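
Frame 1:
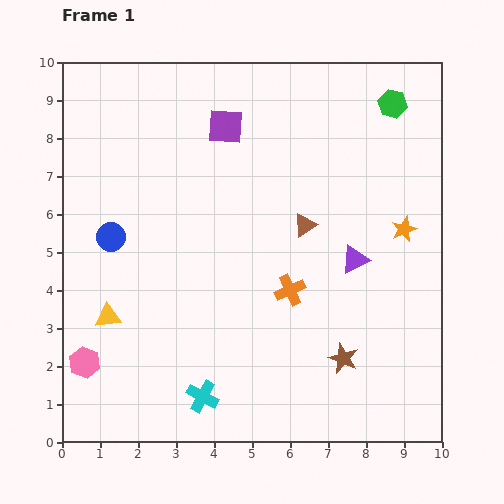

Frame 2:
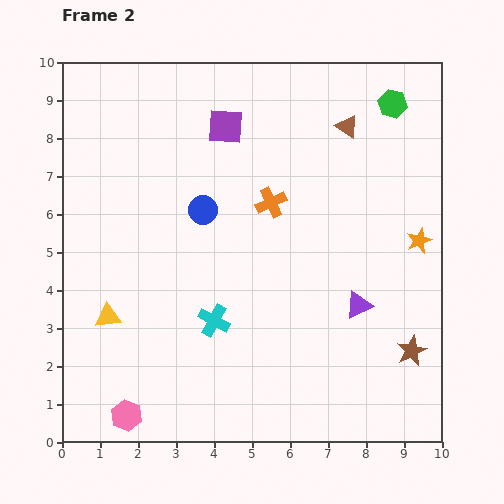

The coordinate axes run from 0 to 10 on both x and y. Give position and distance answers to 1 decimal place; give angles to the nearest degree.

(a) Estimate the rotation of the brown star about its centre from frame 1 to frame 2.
23° clockwise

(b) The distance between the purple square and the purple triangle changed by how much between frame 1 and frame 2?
+1.0

Distance in frame 1: 4.9. Distance in frame 2: 5.9.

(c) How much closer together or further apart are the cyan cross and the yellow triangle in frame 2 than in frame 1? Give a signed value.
-0.5

Distance in frame 1: 3.3. Distance in frame 2: 2.8.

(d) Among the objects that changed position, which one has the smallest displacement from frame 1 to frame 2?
the orange star

(moved 0.5)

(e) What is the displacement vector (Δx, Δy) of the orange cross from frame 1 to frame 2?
(-0.5, 2.3)

The orange cross was at (6.0, 4.0) in frame 1 and (5.5, 6.3) in frame 2.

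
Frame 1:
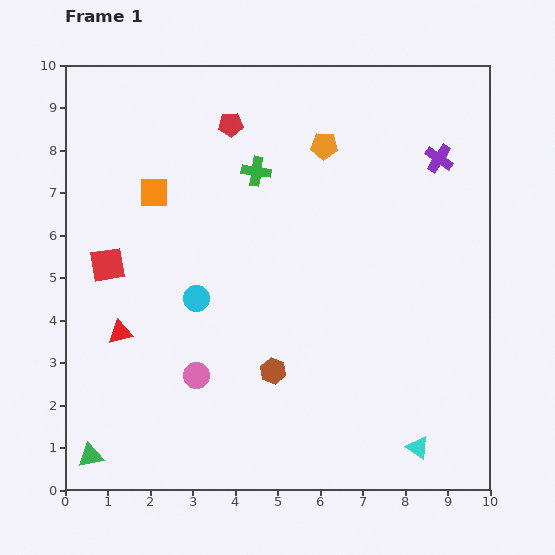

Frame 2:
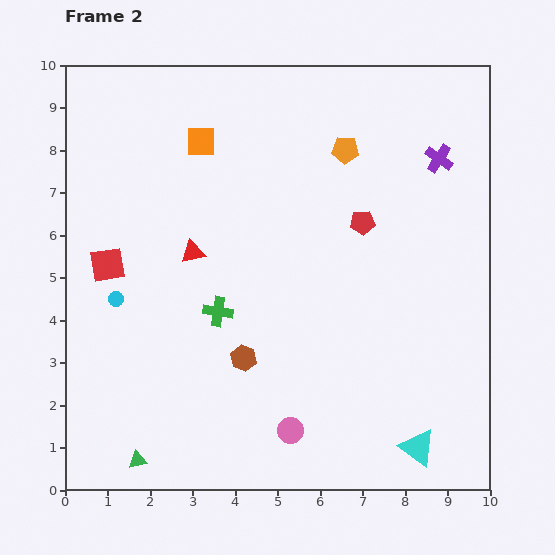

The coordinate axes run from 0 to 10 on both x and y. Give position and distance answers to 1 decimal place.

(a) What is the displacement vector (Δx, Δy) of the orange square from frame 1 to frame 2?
(1.1, 1.2)

The orange square was at (2.1, 7.0) in frame 1 and (3.2, 8.2) in frame 2.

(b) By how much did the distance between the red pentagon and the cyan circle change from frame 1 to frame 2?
+1.9

Distance in frame 1: 4.2. Distance in frame 2: 6.1.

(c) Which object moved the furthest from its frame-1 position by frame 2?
the red pentagon

(moved 3.9; next 3.4)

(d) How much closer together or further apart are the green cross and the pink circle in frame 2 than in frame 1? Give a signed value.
-1.7

Distance in frame 1: 5.0. Distance in frame 2: 3.3.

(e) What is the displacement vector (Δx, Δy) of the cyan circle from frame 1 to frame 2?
(-1.9, 0.0)

The cyan circle was at (3.1, 4.5) in frame 1 and (1.2, 4.5) in frame 2.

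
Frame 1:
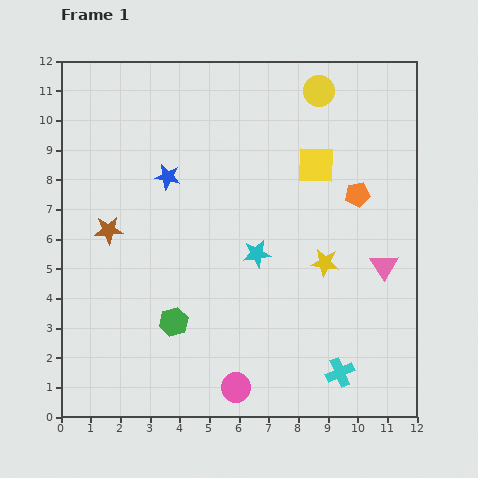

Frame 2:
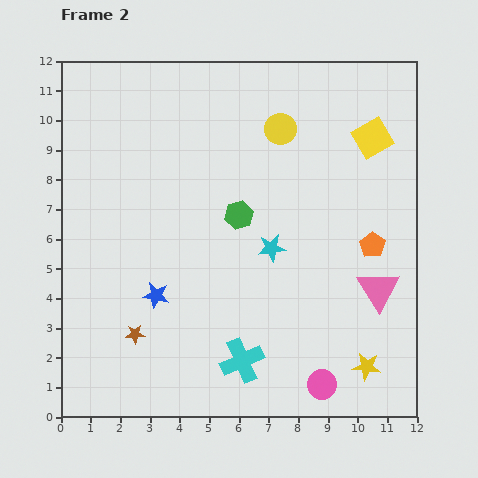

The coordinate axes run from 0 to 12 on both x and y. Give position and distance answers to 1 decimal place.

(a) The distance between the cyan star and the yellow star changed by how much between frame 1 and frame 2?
+2.8

Distance in frame 1: 2.3. Distance in frame 2: 5.1.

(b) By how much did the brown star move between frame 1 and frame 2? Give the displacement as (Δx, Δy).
(0.9, -3.5)

The brown star was at (1.6, 6.3) in frame 1 and (2.5, 2.8) in frame 2.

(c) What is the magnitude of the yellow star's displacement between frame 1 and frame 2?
3.8

The yellow star moved from (8.9, 5.2) to (10.3, 1.7), a distance of √(1.4² + 3.5²) ≈ 3.8.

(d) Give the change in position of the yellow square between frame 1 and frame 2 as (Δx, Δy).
(1.9, 0.9)

The yellow square was at (8.6, 8.5) in frame 1 and (10.5, 9.4) in frame 2.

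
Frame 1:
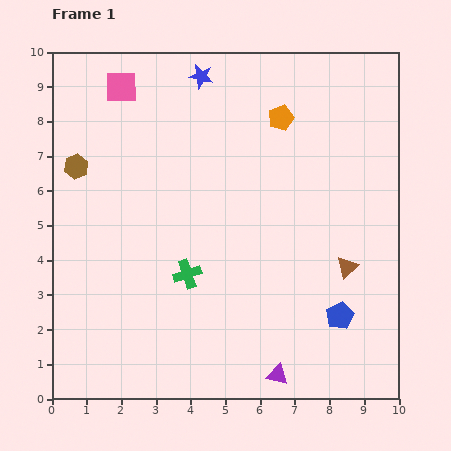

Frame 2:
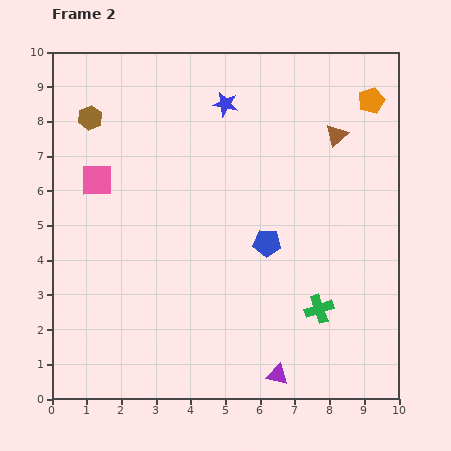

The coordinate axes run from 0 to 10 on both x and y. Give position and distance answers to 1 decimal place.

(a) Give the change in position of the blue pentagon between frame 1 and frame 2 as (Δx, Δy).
(-2.1, 2.1)

The blue pentagon was at (8.3, 2.4) in frame 1 and (6.2, 4.5) in frame 2.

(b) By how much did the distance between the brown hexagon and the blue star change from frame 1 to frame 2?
-0.5

Distance in frame 1: 4.4. Distance in frame 2: 3.9.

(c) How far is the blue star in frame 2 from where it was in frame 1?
1.1

The blue star moved from (4.3, 9.3) to (5.0, 8.5), a distance of √(0.7² + 0.8²) ≈ 1.1.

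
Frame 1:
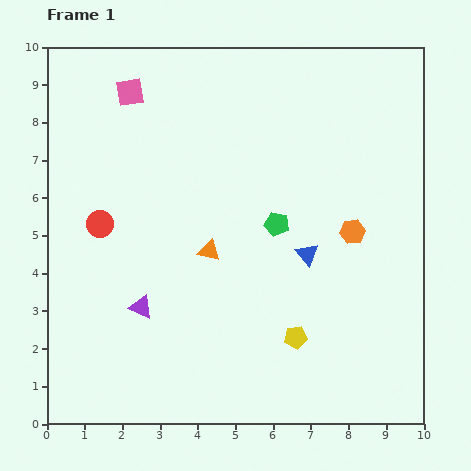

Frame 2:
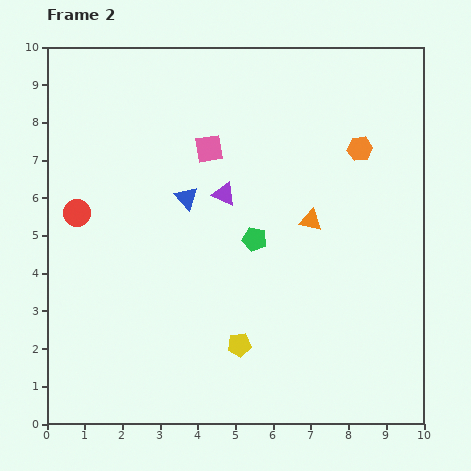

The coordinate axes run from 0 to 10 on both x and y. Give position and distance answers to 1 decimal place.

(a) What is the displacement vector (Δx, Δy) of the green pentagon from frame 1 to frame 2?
(-0.6, -0.4)

The green pentagon was at (6.1, 5.3) in frame 1 and (5.5, 4.9) in frame 2.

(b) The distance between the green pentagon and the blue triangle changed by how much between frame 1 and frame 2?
+1.0

Distance in frame 1: 1.1. Distance in frame 2: 2.1.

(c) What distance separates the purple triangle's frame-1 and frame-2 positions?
3.7

The purple triangle moved from (2.5, 3.1) to (4.7, 6.1), a distance of √(2.2² + 3.0²) ≈ 3.7.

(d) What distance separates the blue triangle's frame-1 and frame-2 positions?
3.5

The blue triangle moved from (6.9, 4.5) to (3.7, 6.0), a distance of √(3.2² + 1.5²) ≈ 3.5.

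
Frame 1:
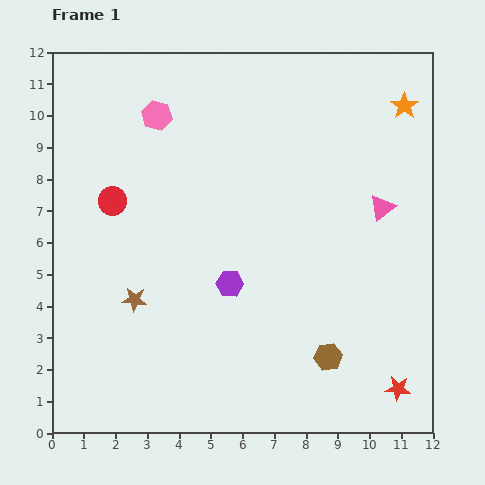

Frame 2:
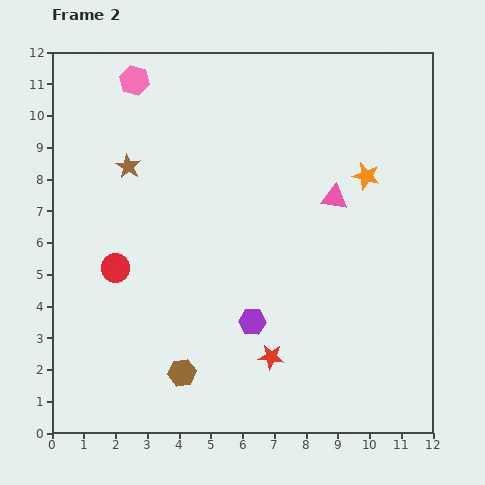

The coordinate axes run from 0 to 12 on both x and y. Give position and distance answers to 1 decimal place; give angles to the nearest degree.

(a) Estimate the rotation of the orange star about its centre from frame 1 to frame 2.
21° counter-clockwise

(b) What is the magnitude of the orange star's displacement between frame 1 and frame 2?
2.5

The orange star moved from (11.1, 10.3) to (9.9, 8.1), a distance of √(1.2² + 2.2²) ≈ 2.5.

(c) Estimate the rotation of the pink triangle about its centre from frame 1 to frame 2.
45° clockwise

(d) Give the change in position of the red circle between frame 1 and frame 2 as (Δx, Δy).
(0.1, -2.1)

The red circle was at (1.9, 7.3) in frame 1 and (2.0, 5.2) in frame 2.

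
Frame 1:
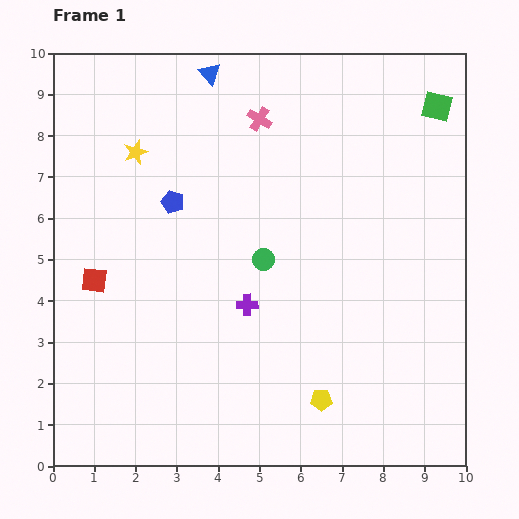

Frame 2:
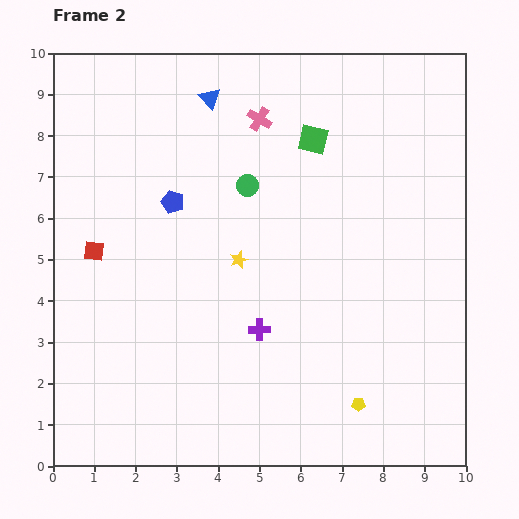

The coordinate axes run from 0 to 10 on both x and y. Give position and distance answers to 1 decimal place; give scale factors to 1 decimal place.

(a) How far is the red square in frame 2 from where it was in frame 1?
0.7

The red square moved from (1.0, 4.5) to (1.0, 5.2), a distance of √(0.0² + 0.7²) ≈ 0.7.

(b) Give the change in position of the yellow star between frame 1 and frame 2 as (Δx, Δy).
(2.5, -2.6)

The yellow star was at (2.0, 7.6) in frame 1 and (4.5, 5.0) in frame 2.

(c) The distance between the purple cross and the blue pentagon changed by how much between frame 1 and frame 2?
+0.6

Distance in frame 1: 3.1. Distance in frame 2: 3.7.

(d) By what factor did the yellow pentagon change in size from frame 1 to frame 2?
0.6×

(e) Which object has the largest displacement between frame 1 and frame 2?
the yellow star

(moved 3.6; next 3.1)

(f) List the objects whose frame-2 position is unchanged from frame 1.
the pink cross, the blue pentagon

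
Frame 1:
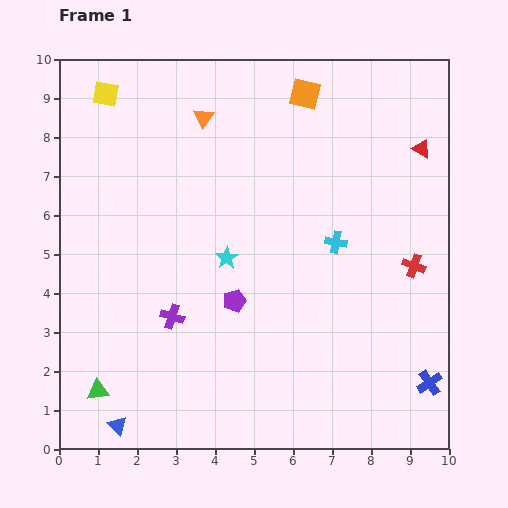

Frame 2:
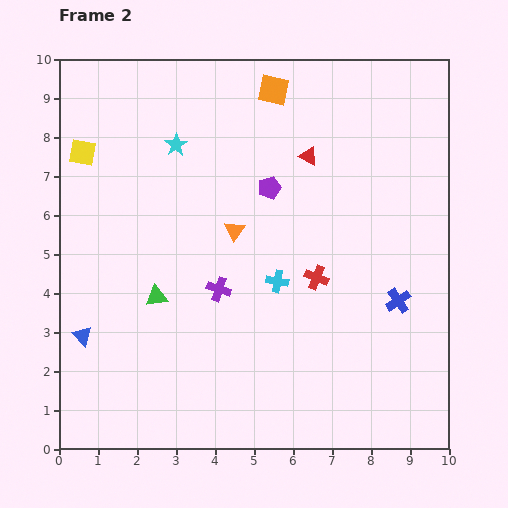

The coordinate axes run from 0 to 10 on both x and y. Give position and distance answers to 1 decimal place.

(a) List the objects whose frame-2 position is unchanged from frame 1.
none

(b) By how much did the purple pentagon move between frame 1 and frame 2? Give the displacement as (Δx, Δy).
(0.9, 2.9)

The purple pentagon was at (4.5, 3.8) in frame 1 and (5.4, 6.7) in frame 2.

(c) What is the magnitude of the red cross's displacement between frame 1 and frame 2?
2.5

The red cross moved from (9.1, 4.7) to (6.6, 4.4), a distance of √(2.5² + 0.3²) ≈ 2.5.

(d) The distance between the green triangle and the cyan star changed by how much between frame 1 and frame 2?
-0.8

Distance in frame 1: 4.7. Distance in frame 2: 3.9.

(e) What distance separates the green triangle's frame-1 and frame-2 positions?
2.8

The green triangle moved from (1.0, 1.5) to (2.5, 3.9), a distance of √(1.5² + 2.4²) ≈ 2.8.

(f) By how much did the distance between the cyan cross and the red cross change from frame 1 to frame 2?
-1.1

Distance in frame 1: 2.1. Distance in frame 2: 1.0.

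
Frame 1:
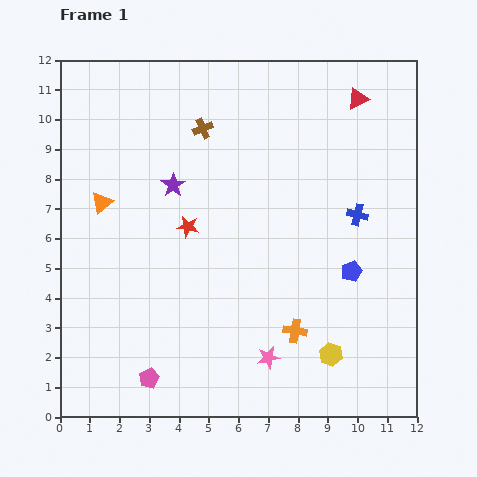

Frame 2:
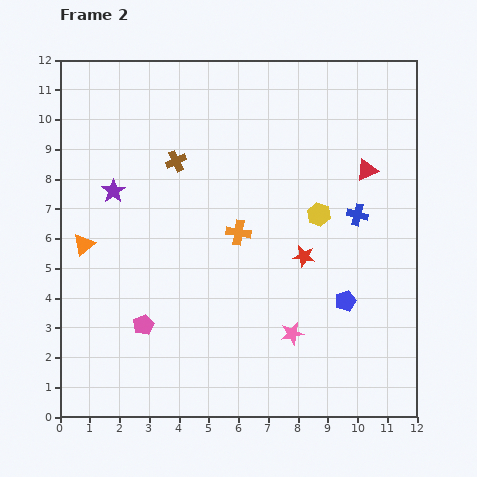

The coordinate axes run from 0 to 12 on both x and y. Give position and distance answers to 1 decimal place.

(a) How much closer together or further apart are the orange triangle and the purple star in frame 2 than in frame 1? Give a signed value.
-0.4

Distance in frame 1: 2.5. Distance in frame 2: 2.1.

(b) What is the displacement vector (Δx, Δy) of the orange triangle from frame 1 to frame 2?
(-0.6, -1.4)

The orange triangle was at (1.4, 7.2) in frame 1 and (0.8, 5.8) in frame 2.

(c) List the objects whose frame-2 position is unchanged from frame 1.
the blue cross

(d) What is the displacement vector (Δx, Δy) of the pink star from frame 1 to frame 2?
(0.8, 0.8)

The pink star was at (7.0, 2.0) in frame 1 and (7.8, 2.8) in frame 2.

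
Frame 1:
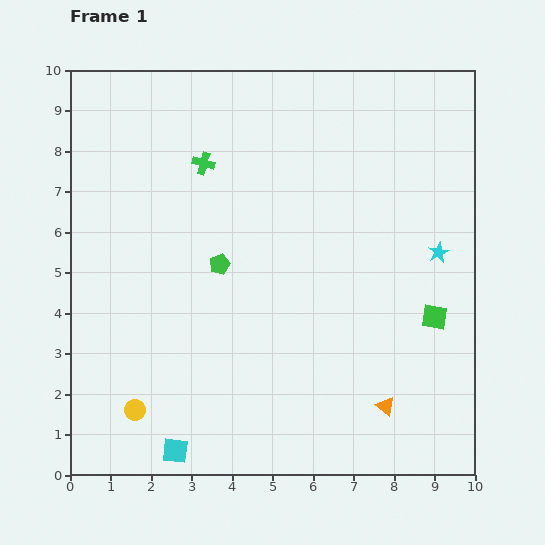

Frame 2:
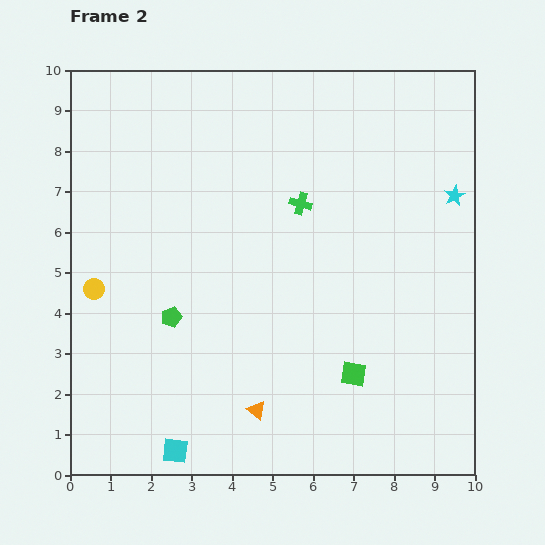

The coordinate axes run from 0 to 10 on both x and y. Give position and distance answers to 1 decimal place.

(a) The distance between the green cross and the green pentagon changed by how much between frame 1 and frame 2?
+1.8

Distance in frame 1: 2.5. Distance in frame 2: 4.3.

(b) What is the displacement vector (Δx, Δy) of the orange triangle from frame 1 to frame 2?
(-3.2, -0.1)

The orange triangle was at (7.8, 1.7) in frame 1 and (4.6, 1.6) in frame 2.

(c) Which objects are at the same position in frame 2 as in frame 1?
the cyan square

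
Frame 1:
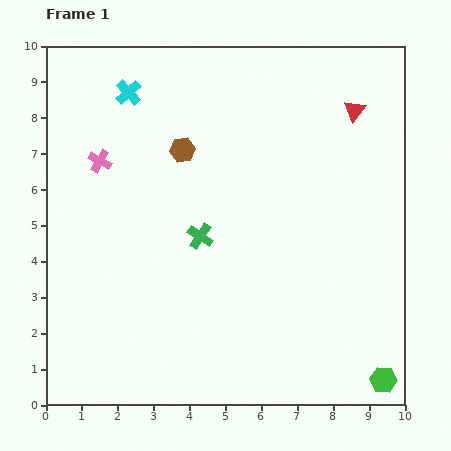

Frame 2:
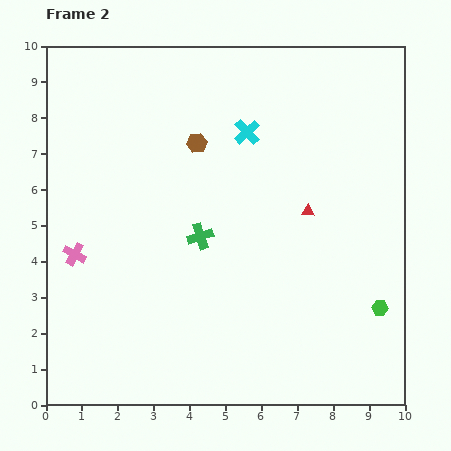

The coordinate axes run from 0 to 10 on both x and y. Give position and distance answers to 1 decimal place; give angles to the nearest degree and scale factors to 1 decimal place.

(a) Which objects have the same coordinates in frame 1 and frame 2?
the green cross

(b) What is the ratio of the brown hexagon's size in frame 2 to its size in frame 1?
0.8×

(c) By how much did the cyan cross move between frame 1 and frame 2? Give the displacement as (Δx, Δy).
(3.3, -1.1)

The cyan cross was at (2.3, 8.7) in frame 1 and (5.6, 7.6) in frame 2.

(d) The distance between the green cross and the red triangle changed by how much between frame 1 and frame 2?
-2.4

Distance in frame 1: 5.5. Distance in frame 2: 3.1.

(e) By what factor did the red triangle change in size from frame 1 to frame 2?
0.6×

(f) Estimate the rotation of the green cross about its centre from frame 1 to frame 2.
39° clockwise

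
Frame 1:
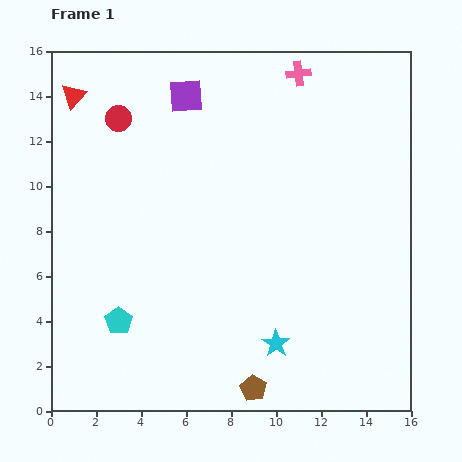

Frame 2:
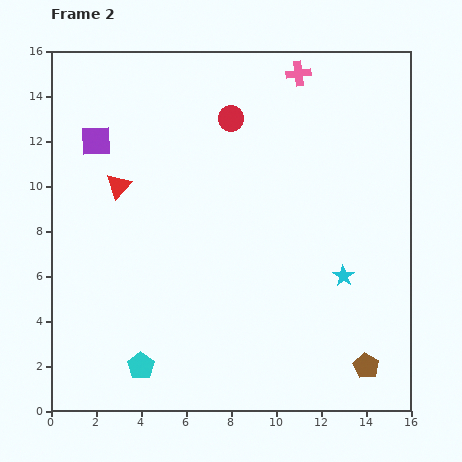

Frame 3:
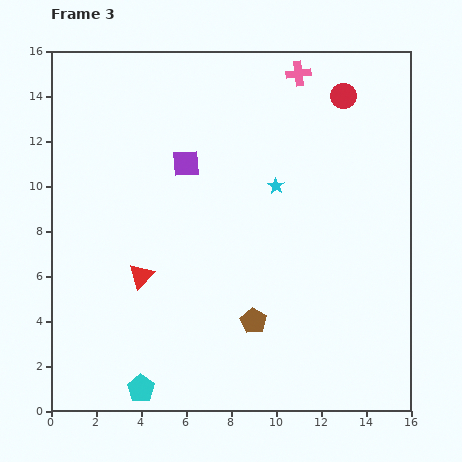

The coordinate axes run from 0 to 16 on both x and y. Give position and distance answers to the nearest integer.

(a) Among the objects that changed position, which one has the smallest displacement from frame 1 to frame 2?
the cyan pentagon

(moved 2)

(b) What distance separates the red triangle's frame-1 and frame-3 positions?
9

The red triangle moved from (1, 14) to (4, 6), a distance of √(3² + 8²) ≈ 9.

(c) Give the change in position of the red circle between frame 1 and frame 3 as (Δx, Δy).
(10, 1)

The red circle was at (3, 13) in frame 1 and (13, 14) in frame 3.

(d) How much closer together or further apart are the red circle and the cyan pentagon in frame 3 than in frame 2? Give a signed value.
+4

Distance in frame 2: 12. Distance in frame 3: 16.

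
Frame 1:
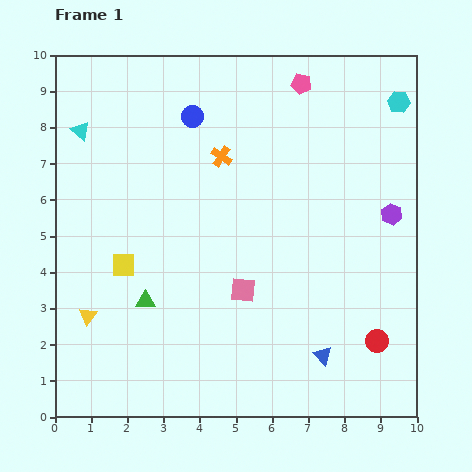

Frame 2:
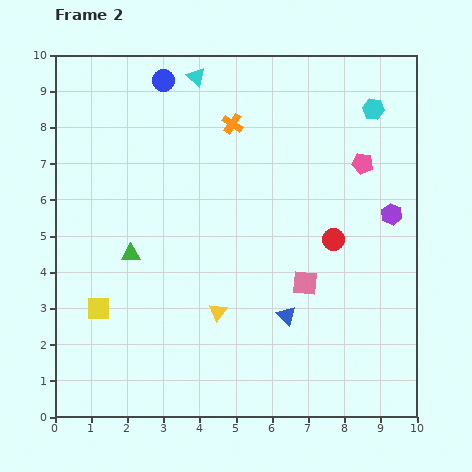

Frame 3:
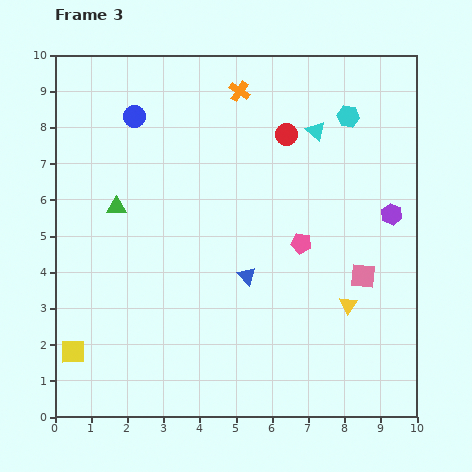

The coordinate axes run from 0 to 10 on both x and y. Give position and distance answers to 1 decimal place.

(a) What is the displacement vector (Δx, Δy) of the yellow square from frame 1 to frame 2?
(-0.7, -1.2)

The yellow square was at (1.9, 4.2) in frame 1 and (1.2, 3.0) in frame 2.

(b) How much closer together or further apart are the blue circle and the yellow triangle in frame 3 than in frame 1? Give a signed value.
+1.7

Distance in frame 1: 6.2. Distance in frame 3: 7.9.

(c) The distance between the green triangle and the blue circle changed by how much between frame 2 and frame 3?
-2.4

Distance in frame 2: 4.9. Distance in frame 3: 2.5.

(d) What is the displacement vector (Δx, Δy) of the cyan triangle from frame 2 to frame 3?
(3.3, -1.5)

The cyan triangle was at (3.9, 9.4) in frame 2 and (7.2, 7.9) in frame 3.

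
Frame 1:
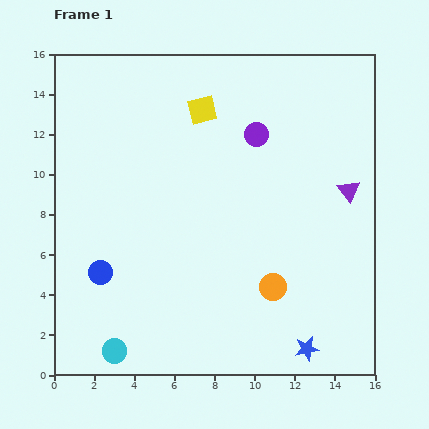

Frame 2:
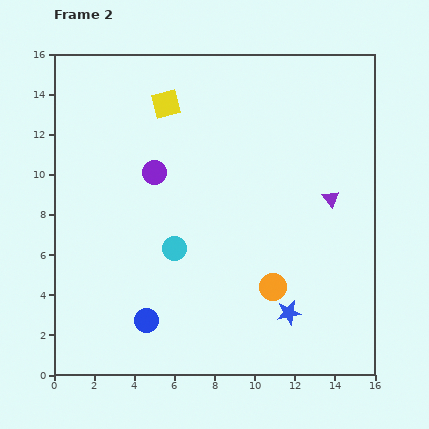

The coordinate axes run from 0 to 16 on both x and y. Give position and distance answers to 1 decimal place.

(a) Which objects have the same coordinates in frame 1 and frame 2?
the orange circle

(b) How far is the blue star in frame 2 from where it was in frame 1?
2.0

The blue star moved from (12.6, 1.3) to (11.7, 3.1), a distance of √(0.9² + 1.8²) ≈ 2.0.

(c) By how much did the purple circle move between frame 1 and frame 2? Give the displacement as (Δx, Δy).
(-5.1, -1.9)

The purple circle was at (10.1, 12.0) in frame 1 and (5.0, 10.1) in frame 2.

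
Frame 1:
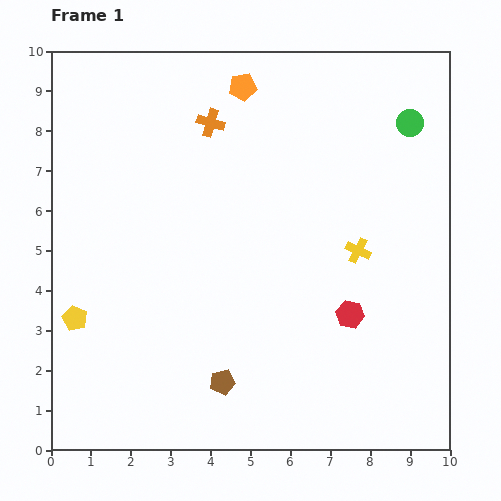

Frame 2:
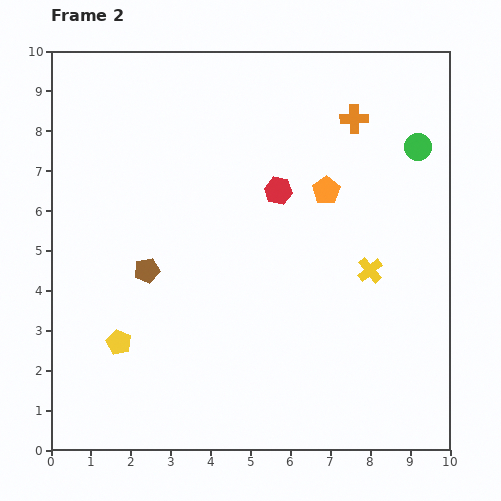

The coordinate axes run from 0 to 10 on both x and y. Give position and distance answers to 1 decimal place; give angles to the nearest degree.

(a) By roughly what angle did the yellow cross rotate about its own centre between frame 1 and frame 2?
23° clockwise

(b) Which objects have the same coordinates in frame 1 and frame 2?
none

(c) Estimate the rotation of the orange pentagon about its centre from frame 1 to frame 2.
26° counter-clockwise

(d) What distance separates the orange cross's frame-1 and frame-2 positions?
3.6

The orange cross moved from (4.0, 8.2) to (7.6, 8.3), a distance of √(3.6² + 0.1²) ≈ 3.6.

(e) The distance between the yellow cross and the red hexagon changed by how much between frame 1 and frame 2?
+1.4

Distance in frame 1: 1.6. Distance in frame 2: 3.0.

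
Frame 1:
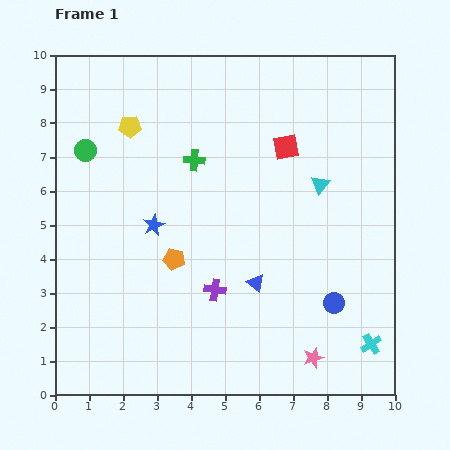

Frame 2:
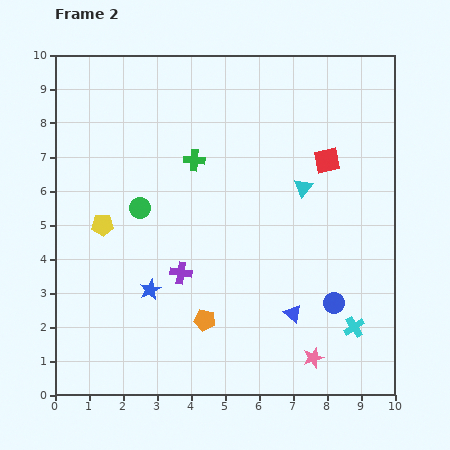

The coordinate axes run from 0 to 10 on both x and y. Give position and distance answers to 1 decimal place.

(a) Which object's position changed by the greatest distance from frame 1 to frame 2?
the yellow pentagon

(moved 3.0; next 2.3)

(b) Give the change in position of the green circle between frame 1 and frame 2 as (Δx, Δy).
(1.6, -1.7)

The green circle was at (0.9, 7.2) in frame 1 and (2.5, 5.5) in frame 2.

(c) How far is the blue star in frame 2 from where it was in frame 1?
1.9

The blue star moved from (2.9, 5.0) to (2.8, 3.1), a distance of √(0.1² + 1.9²) ≈ 1.9.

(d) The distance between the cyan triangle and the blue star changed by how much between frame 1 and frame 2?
+0.4

Distance in frame 1: 5.0. Distance in frame 2: 5.4.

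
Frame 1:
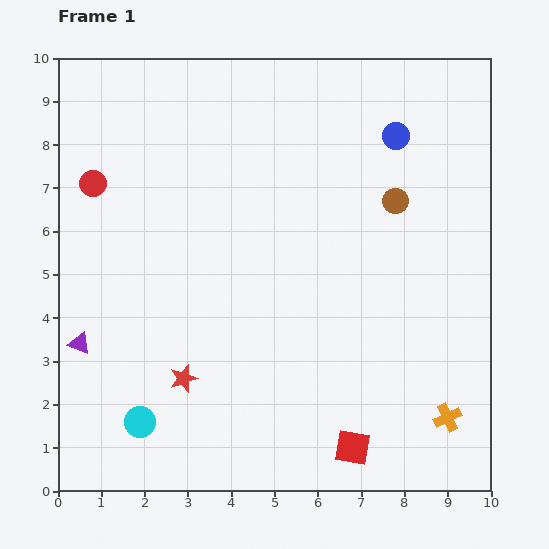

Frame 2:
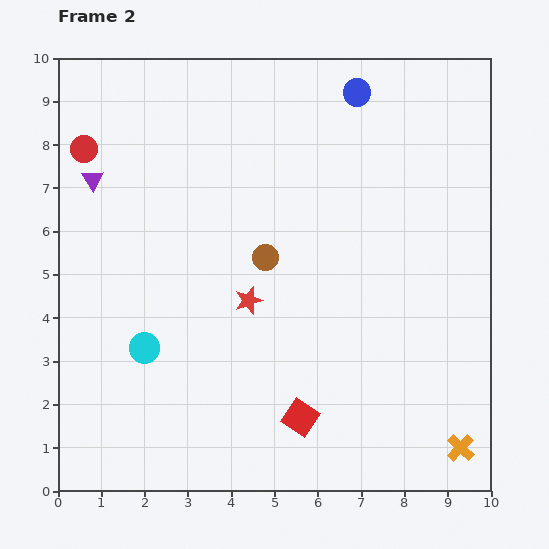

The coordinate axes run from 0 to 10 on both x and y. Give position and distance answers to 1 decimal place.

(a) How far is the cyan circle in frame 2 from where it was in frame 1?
1.7

The cyan circle moved from (1.9, 1.6) to (2.0, 3.3), a distance of √(0.1² + 1.7²) ≈ 1.7.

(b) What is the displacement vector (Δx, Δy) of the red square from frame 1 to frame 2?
(-1.2, 0.7)

The red square was at (6.8, 1.0) in frame 1 and (5.6, 1.7) in frame 2.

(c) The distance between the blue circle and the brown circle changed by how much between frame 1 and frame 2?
+2.8

Distance in frame 1: 1.5. Distance in frame 2: 4.3.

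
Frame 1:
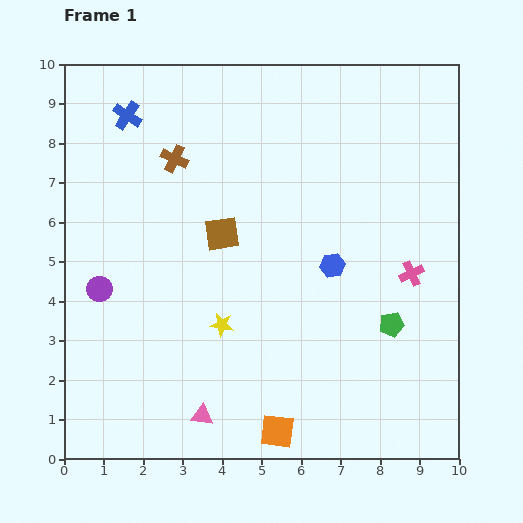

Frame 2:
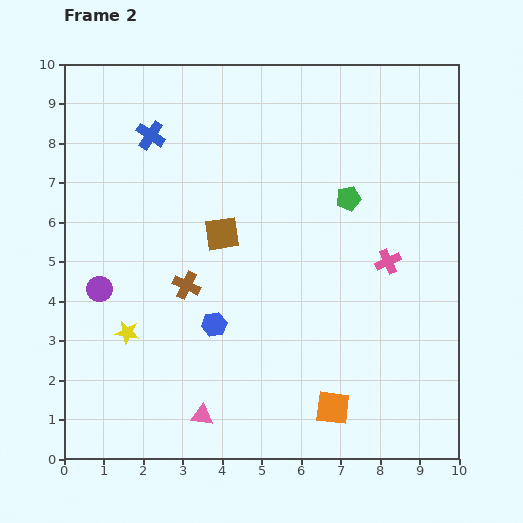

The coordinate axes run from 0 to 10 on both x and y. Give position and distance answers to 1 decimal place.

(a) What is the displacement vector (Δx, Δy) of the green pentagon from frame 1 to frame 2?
(-1.1, 3.2)

The green pentagon was at (8.3, 3.4) in frame 1 and (7.2, 6.6) in frame 2.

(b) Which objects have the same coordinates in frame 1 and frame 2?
the purple circle, the pink triangle, the brown square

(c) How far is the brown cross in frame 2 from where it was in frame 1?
3.2

The brown cross moved from (2.8, 7.6) to (3.1, 4.4), a distance of √(0.3² + 3.2²) ≈ 3.2.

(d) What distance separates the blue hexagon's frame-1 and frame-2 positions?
3.4

The blue hexagon moved from (6.8, 4.9) to (3.8, 3.4), a distance of √(3.0² + 1.5²) ≈ 3.4.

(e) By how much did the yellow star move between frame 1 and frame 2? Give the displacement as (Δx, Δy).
(-2.4, -0.2)

The yellow star was at (4.0, 3.4) in frame 1 and (1.6, 3.2) in frame 2.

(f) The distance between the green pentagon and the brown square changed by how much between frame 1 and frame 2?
-1.6

Distance in frame 1: 4.9. Distance in frame 2: 3.3.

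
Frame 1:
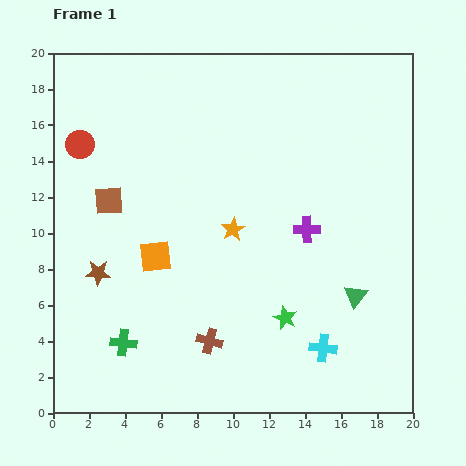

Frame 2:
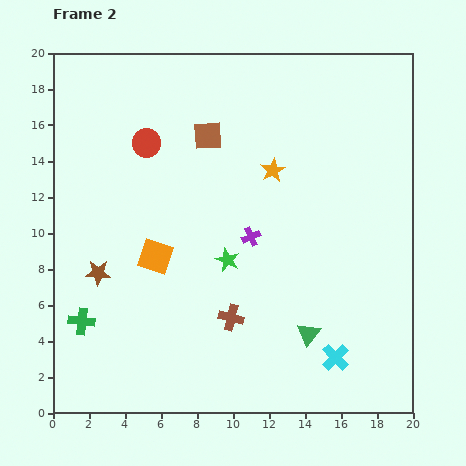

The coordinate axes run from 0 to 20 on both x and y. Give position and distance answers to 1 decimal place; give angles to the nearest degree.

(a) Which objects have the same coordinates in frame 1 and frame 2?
the brown star, the orange square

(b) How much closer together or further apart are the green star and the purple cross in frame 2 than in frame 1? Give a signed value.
-3.2

Distance in frame 1: 5.0. Distance in frame 2: 1.8.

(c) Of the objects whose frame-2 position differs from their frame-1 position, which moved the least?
the cyan cross

(moved 0.9)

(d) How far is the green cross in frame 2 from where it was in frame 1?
2.6

The green cross moved from (3.9, 3.9) to (1.6, 5.1), a distance of √(2.3² + 1.2²) ≈ 2.6.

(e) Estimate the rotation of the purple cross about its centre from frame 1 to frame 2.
22° counter-clockwise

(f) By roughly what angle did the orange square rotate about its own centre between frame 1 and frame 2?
25° clockwise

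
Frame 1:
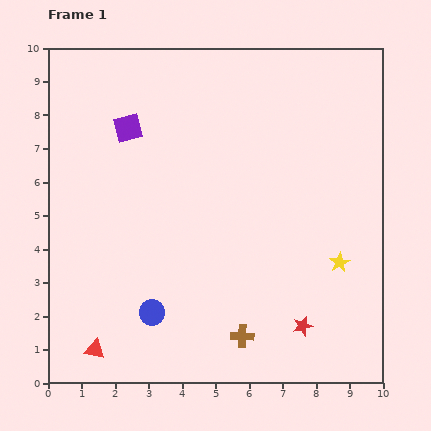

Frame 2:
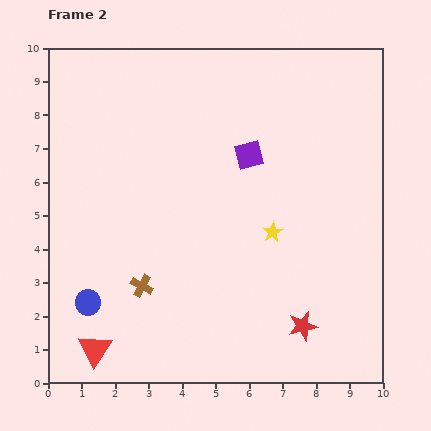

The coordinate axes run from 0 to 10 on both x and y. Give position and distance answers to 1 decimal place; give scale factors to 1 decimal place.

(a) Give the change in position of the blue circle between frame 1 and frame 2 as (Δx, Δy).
(-1.9, 0.3)

The blue circle was at (3.1, 2.1) in frame 1 and (1.2, 2.4) in frame 2.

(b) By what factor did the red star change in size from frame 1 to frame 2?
1.5×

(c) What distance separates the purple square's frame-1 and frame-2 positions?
3.7

The purple square moved from (2.4, 7.6) to (6.0, 6.8), a distance of √(3.6² + 0.8²) ≈ 3.7.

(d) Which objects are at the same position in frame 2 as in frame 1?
the red star, the red triangle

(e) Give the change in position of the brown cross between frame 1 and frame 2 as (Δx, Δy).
(-3.0, 1.5)

The brown cross was at (5.8, 1.4) in frame 1 and (2.8, 2.9) in frame 2.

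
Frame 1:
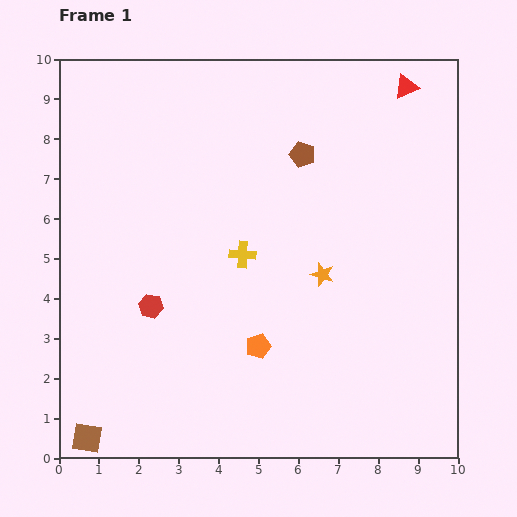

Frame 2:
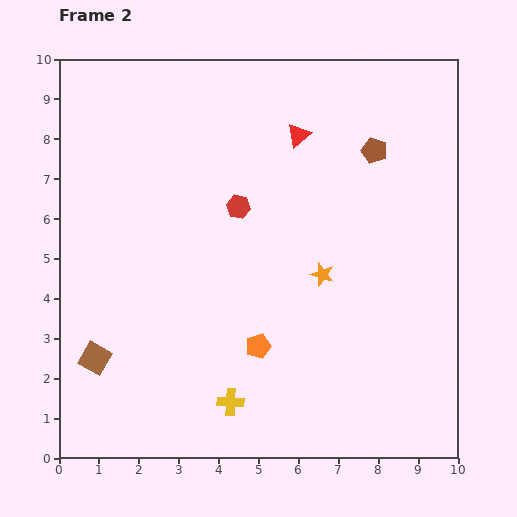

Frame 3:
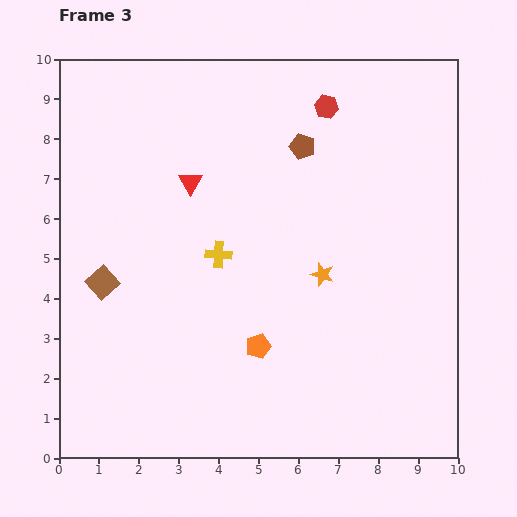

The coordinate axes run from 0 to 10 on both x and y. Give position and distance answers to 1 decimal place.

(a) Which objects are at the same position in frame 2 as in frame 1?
the orange star, the orange pentagon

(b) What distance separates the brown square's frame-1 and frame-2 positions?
2.0

The brown square moved from (0.7, 0.5) to (0.9, 2.5), a distance of √(0.2² + 2.0²) ≈ 2.0.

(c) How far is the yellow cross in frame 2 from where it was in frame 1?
3.7

The yellow cross moved from (4.6, 5.1) to (4.3, 1.4), a distance of √(0.3² + 3.7²) ≈ 3.7.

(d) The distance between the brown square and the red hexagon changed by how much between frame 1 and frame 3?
+3.4

Distance in frame 1: 3.7. Distance in frame 3: 7.1.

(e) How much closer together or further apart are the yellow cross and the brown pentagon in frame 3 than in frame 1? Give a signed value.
+0.5

Distance in frame 1: 2.9. Distance in frame 3: 3.4.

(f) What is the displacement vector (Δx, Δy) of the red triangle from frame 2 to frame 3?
(-2.7, -1.2)

The red triangle was at (6.0, 8.1) in frame 2 and (3.3, 6.9) in frame 3.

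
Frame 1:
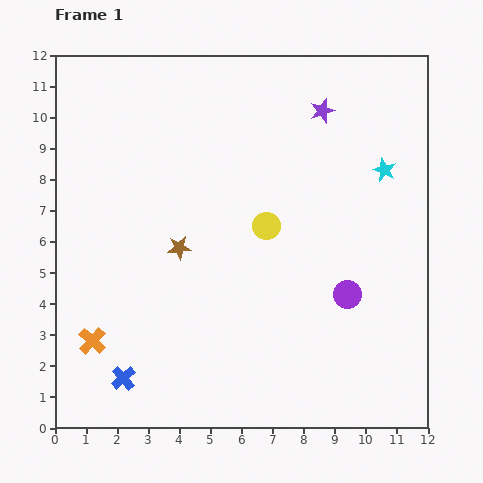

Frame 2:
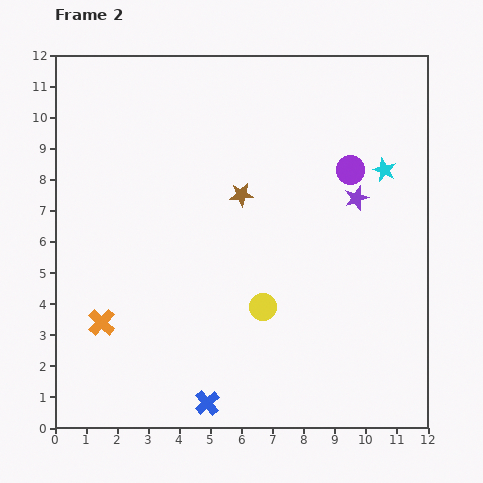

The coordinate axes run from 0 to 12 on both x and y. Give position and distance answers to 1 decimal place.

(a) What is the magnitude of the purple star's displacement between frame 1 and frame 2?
3.0

The purple star moved from (8.6, 10.2) to (9.7, 7.4), a distance of √(1.1² + 2.8²) ≈ 3.0.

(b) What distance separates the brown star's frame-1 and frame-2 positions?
2.6

The brown star moved from (4.0, 5.8) to (6.0, 7.5), a distance of √(2.0² + 1.7²) ≈ 2.6.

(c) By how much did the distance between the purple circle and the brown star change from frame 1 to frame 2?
-2.0

Distance in frame 1: 5.6. Distance in frame 2: 3.6.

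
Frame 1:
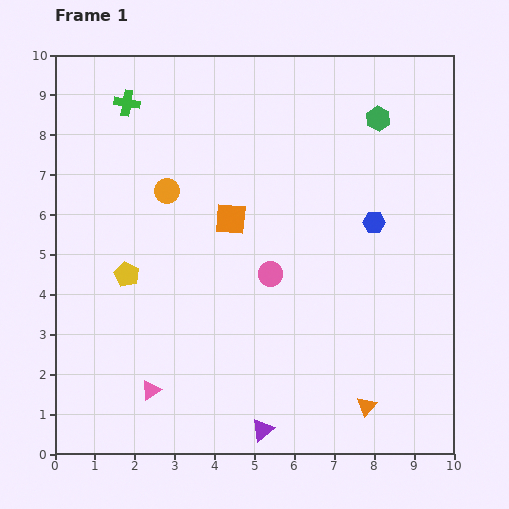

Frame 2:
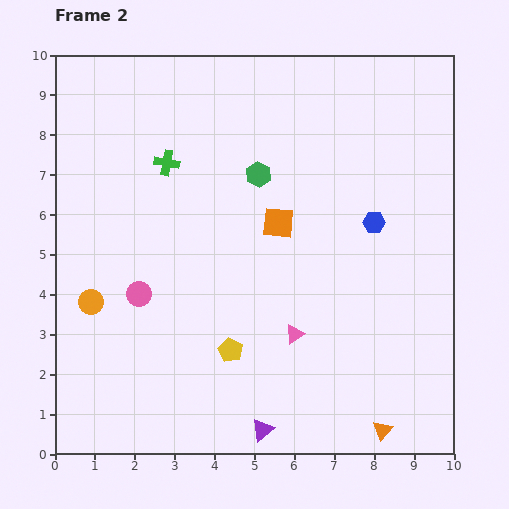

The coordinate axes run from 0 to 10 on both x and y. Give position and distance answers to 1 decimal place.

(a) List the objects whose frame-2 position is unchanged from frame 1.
the blue hexagon, the purple triangle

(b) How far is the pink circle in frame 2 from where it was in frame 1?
3.3

The pink circle moved from (5.4, 4.5) to (2.1, 4.0), a distance of √(3.3² + 0.5²) ≈ 3.3.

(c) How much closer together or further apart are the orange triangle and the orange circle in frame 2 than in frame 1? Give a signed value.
+0.6

Distance in frame 1: 7.4. Distance in frame 2: 8.0.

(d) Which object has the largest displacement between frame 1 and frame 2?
the pink triangle

(moved 3.9; next 3.4)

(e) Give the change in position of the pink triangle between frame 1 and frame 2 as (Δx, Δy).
(3.6, 1.4)

The pink triangle was at (2.4, 1.6) in frame 1 and (6.0, 3.0) in frame 2.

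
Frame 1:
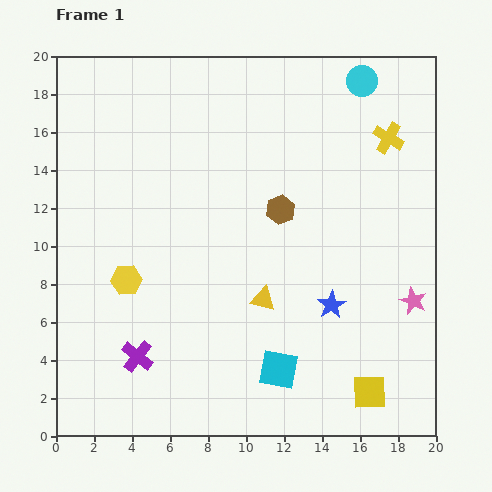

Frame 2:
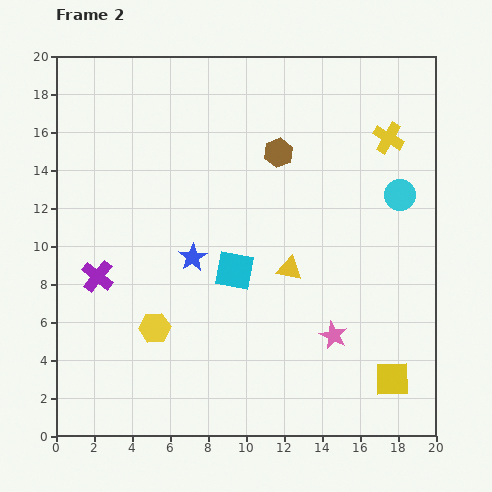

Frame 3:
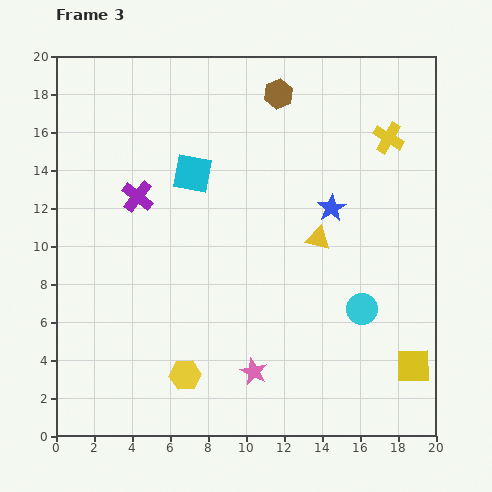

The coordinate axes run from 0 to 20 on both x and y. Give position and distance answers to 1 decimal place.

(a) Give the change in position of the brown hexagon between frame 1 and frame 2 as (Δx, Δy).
(-0.1, 3.0)

The brown hexagon was at (11.8, 11.9) in frame 1 and (11.7, 14.9) in frame 2.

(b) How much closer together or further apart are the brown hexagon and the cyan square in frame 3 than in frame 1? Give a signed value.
-2.2

Distance in frame 1: 8.4. Distance in frame 3: 6.2.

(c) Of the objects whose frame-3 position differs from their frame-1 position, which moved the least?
the yellow square

(moved 2.7)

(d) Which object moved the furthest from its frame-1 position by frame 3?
the cyan circle

(moved 12.0; next 11.2)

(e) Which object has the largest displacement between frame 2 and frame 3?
the blue star

(moved 7.7; next 6.3)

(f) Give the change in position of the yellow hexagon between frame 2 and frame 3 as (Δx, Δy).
(1.6, -2.5)

The yellow hexagon was at (5.2, 5.7) in frame 2 and (6.8, 3.2) in frame 3.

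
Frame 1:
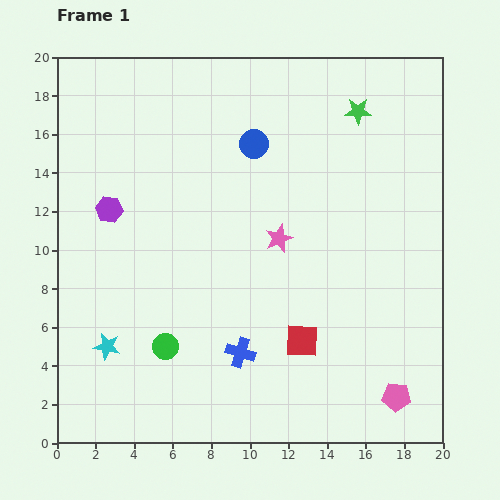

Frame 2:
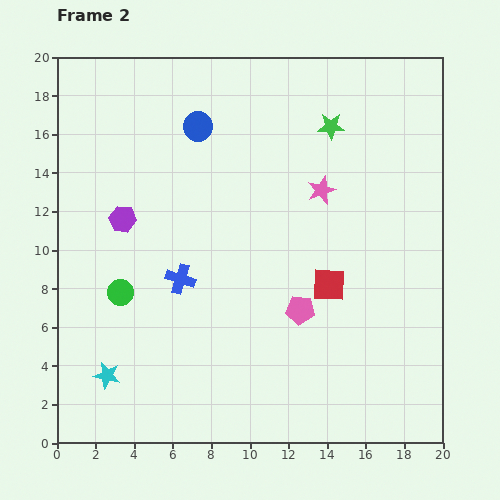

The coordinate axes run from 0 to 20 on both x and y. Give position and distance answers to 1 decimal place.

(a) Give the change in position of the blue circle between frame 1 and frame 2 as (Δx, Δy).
(-2.9, 0.9)

The blue circle was at (10.2, 15.5) in frame 1 and (7.3, 16.4) in frame 2.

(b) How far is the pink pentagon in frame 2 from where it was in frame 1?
6.7

The pink pentagon moved from (17.6, 2.4) to (12.6, 6.9), a distance of √(5.0² + 4.5²) ≈ 6.7.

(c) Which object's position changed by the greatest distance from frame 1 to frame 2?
the pink pentagon

(moved 6.7; next 4.9)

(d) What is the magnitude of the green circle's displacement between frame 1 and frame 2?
3.6

The green circle moved from (5.6, 5.0) to (3.3, 7.8), a distance of √(2.3² + 2.8²) ≈ 3.6.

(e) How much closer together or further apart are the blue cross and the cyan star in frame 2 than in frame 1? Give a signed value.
-0.6

Distance in frame 1: 6.9. Distance in frame 2: 6.3.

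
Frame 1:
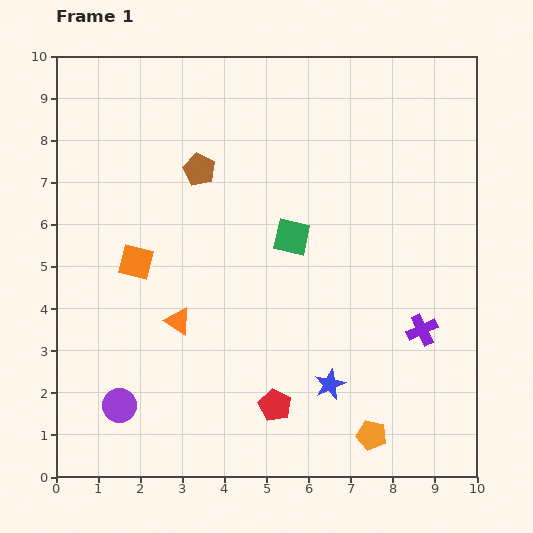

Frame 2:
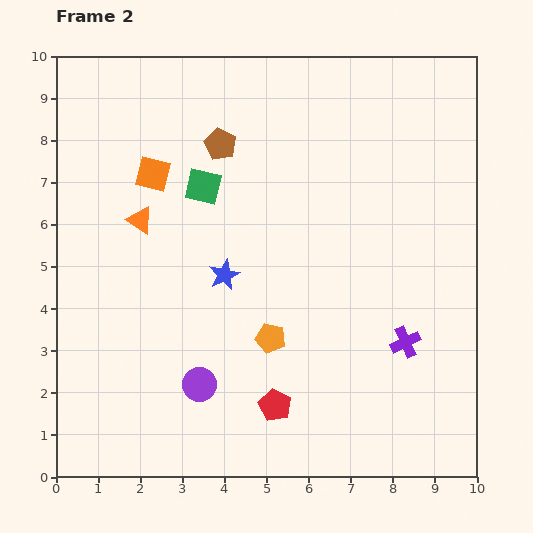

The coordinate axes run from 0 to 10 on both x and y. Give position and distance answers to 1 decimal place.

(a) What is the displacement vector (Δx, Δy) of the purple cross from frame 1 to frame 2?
(-0.4, -0.3)

The purple cross was at (8.7, 3.5) in frame 1 and (8.3, 3.2) in frame 2.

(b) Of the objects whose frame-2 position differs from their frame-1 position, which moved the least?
the purple cross

(moved 0.5)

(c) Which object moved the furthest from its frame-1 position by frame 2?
the blue star

(moved 3.6; next 3.3)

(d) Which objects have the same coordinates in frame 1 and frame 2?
the red pentagon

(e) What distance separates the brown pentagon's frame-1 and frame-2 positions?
0.8

The brown pentagon moved from (3.4, 7.3) to (3.9, 7.9), a distance of √(0.5² + 0.6²) ≈ 0.8.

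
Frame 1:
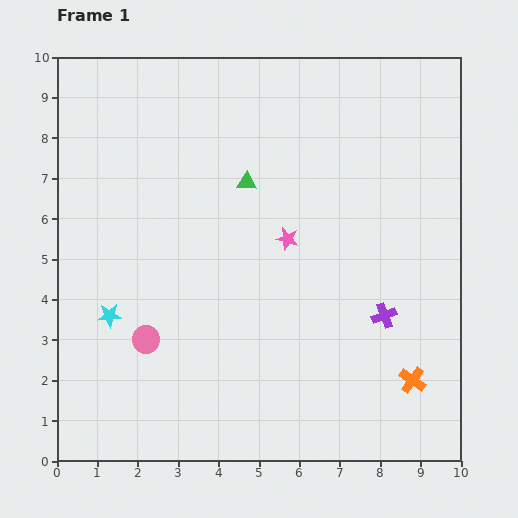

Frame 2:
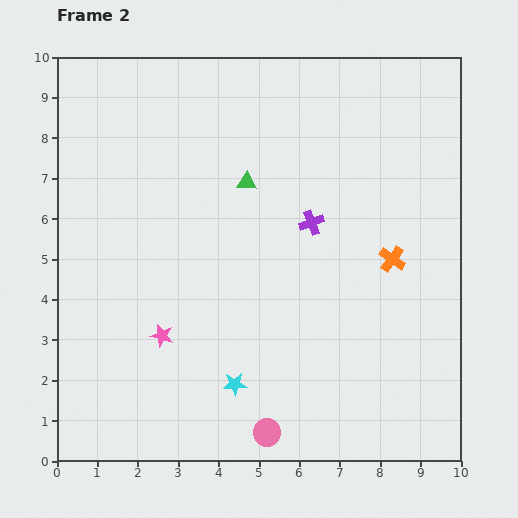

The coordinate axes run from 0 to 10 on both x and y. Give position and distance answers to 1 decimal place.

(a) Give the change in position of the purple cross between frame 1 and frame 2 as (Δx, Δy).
(-1.8, 2.3)

The purple cross was at (8.1, 3.6) in frame 1 and (6.3, 5.9) in frame 2.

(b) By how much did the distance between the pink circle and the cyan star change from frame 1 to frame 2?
+0.3

Distance in frame 1: 1.1. Distance in frame 2: 1.4.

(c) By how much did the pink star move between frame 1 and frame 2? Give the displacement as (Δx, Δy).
(-3.1, -2.4)

The pink star was at (5.7, 5.5) in frame 1 and (2.6, 3.1) in frame 2.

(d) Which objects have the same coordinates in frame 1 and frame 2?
the green triangle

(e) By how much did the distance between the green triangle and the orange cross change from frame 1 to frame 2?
-2.3

Distance in frame 1: 6.4. Distance in frame 2: 4.1.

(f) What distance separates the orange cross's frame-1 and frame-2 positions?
3.0

The orange cross moved from (8.8, 2.0) to (8.3, 5.0), a distance of √(0.5² + 3.0²) ≈ 3.0.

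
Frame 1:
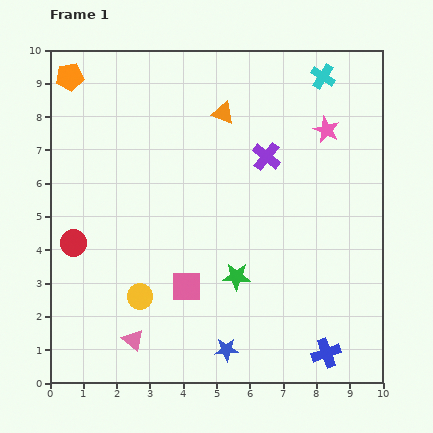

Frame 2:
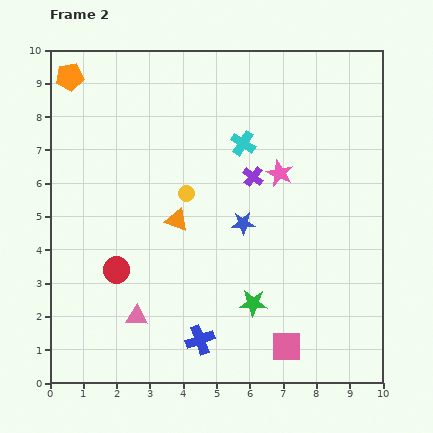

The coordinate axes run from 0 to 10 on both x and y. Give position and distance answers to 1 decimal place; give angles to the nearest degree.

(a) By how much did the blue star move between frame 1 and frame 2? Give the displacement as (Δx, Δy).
(0.5, 3.8)

The blue star was at (5.3, 1.0) in frame 1 and (5.8, 4.8) in frame 2.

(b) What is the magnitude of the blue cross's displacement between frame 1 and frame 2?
3.8

The blue cross moved from (8.3, 0.9) to (4.5, 1.3), a distance of √(3.8² + 0.4²) ≈ 3.8.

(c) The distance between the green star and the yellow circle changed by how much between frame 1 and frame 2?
+0.9

Distance in frame 1: 3.0. Distance in frame 2: 3.9.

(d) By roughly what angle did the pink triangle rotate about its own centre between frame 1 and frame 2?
37° counter-clockwise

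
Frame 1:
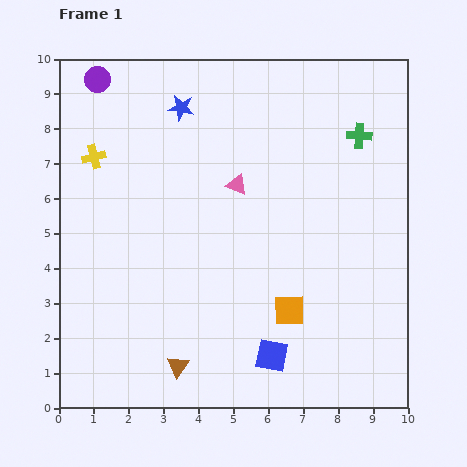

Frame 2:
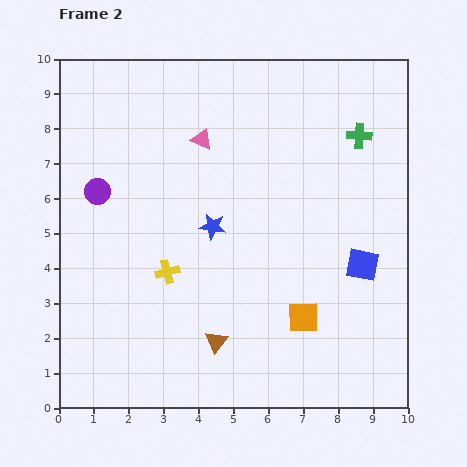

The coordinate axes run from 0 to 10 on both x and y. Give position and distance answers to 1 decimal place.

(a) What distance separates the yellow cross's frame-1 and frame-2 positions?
3.9

The yellow cross moved from (1.0, 7.2) to (3.1, 3.9), a distance of √(2.1² + 3.3²) ≈ 3.9.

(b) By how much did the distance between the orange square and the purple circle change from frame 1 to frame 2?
-1.7

Distance in frame 1: 8.6. Distance in frame 2: 6.9.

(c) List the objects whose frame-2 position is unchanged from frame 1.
the green cross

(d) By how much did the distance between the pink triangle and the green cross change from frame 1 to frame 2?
+0.7

Distance in frame 1: 3.8. Distance in frame 2: 4.5.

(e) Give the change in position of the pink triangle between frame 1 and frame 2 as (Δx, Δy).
(-1.0, 1.3)

The pink triangle was at (5.1, 6.4) in frame 1 and (4.1, 7.7) in frame 2.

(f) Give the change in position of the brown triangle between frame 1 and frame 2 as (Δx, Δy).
(1.1, 0.7)

The brown triangle was at (3.4, 1.2) in frame 1 and (4.5, 1.9) in frame 2.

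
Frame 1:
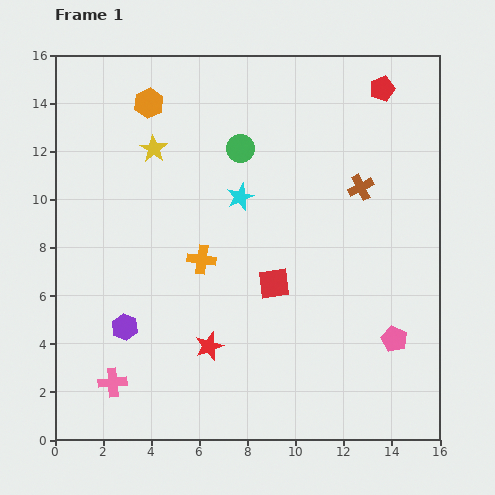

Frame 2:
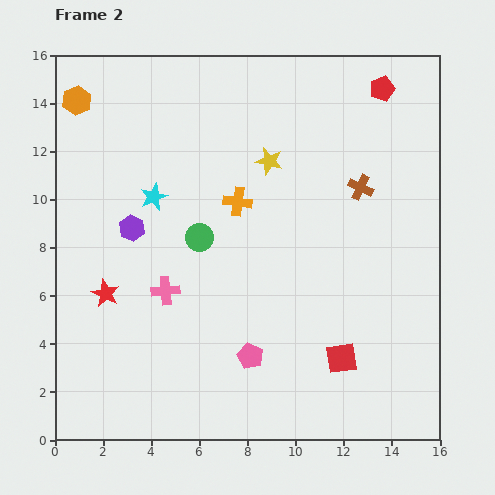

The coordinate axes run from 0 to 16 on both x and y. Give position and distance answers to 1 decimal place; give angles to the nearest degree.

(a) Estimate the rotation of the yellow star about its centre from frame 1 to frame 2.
20° counter-clockwise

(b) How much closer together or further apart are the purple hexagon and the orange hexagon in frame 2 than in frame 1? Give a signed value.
-3.6

Distance in frame 1: 9.4. Distance in frame 2: 5.8.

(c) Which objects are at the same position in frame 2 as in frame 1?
the brown cross, the red pentagon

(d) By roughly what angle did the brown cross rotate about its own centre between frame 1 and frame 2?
38° counter-clockwise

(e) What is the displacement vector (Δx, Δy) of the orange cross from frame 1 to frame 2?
(1.5, 2.4)

The orange cross was at (6.1, 7.5) in frame 1 and (7.6, 9.9) in frame 2.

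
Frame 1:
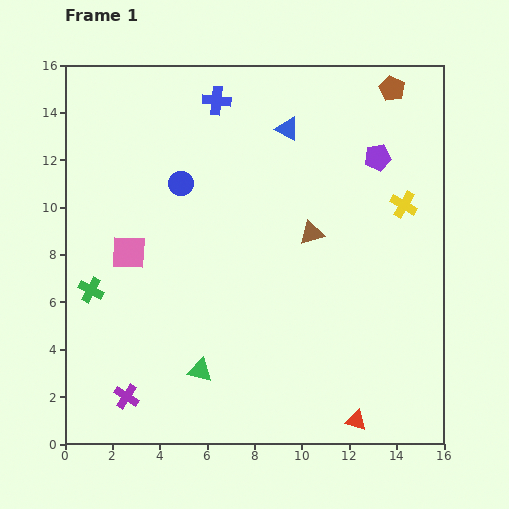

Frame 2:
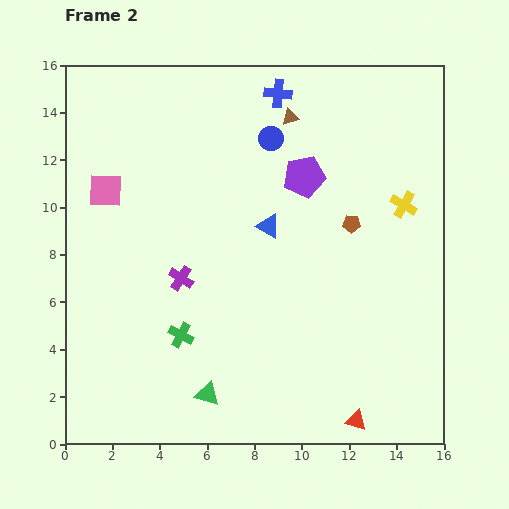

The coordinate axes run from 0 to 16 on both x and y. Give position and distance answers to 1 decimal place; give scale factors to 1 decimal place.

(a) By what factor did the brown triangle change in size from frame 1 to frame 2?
0.7×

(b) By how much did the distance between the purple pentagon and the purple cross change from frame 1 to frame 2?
-7.9

Distance in frame 1: 14.6. Distance in frame 2: 6.7.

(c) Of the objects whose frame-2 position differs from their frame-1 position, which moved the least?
the green triangle

(moved 1.0)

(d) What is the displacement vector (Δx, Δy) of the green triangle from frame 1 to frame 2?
(0.3, -1.0)

The green triangle was at (5.7, 3.1) in frame 1 and (6.0, 2.1) in frame 2.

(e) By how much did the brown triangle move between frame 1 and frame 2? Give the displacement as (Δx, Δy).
(-0.9, 4.9)

The brown triangle was at (10.4, 8.9) in frame 1 and (9.5, 13.8) in frame 2.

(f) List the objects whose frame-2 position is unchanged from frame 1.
the yellow cross, the red triangle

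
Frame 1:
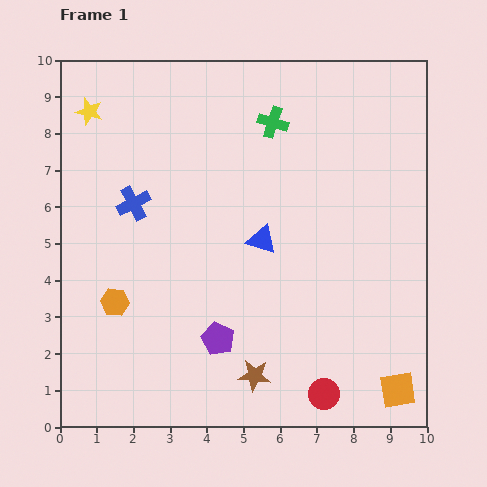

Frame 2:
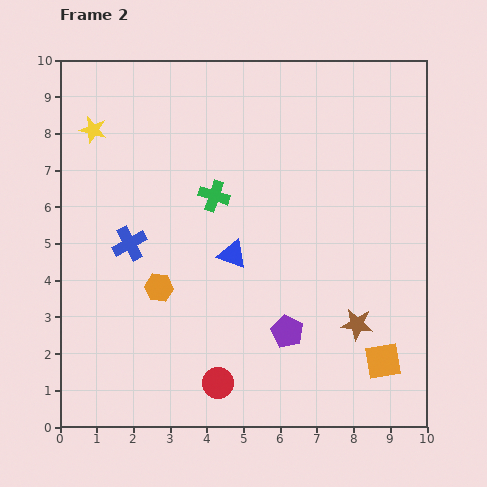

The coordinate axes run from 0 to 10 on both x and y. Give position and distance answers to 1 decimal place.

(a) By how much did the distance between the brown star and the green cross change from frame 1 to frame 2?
-1.7

Distance in frame 1: 6.9. Distance in frame 2: 5.2.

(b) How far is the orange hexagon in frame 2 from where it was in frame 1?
1.3

The orange hexagon moved from (1.5, 3.4) to (2.7, 3.8), a distance of √(1.2² + 0.4²) ≈ 1.3.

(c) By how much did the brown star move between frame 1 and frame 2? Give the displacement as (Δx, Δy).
(2.8, 1.4)

The brown star was at (5.3, 1.4) in frame 1 and (8.1, 2.8) in frame 2.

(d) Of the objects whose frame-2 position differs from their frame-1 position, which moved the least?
the yellow star

(moved 0.5)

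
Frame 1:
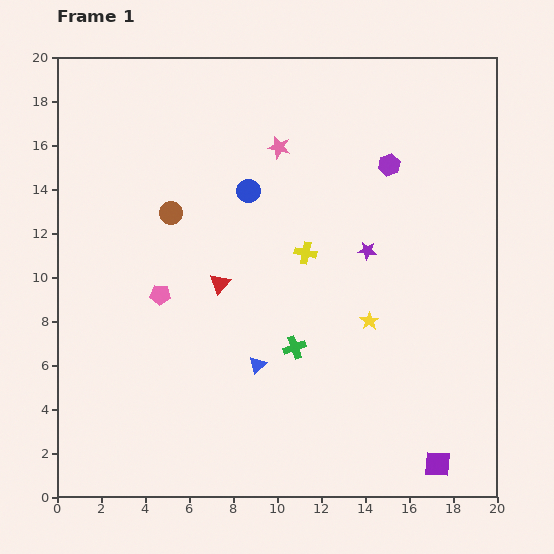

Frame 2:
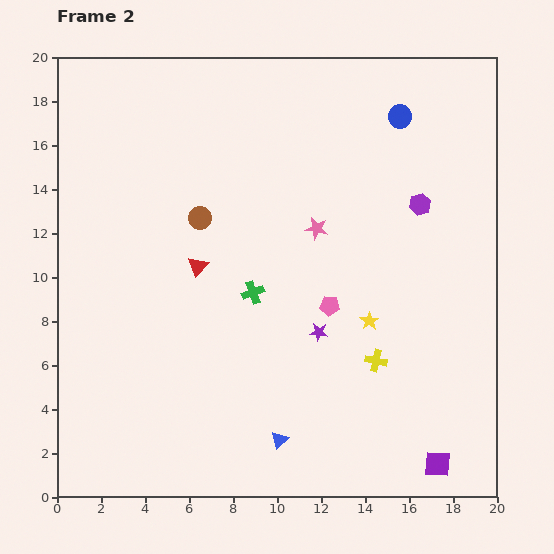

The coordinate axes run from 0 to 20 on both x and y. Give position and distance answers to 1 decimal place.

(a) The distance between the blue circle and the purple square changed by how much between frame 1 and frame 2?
+0.8

Distance in frame 1: 15.1. Distance in frame 2: 15.9.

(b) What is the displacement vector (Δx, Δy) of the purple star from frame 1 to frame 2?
(-2.2, -3.7)

The purple star was at (14.1, 11.2) in frame 1 and (11.9, 7.5) in frame 2.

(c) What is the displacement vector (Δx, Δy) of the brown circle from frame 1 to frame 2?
(1.3, -0.2)

The brown circle was at (5.2, 12.9) in frame 1 and (6.5, 12.7) in frame 2.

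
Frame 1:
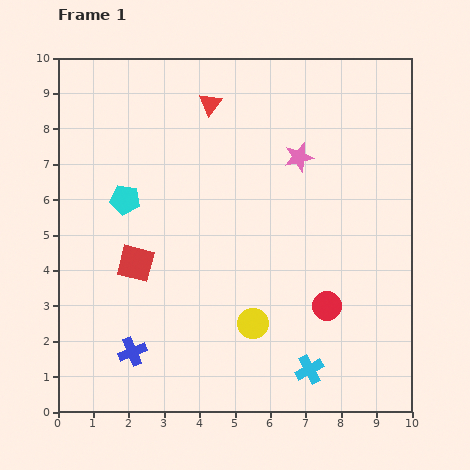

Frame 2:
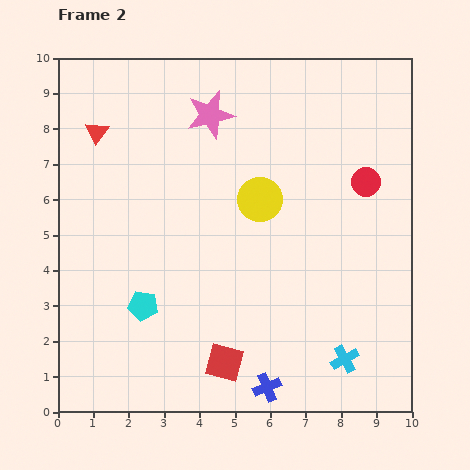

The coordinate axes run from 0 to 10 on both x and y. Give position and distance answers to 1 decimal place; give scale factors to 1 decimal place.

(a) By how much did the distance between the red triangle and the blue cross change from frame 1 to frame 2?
+1.4

Distance in frame 1: 7.3. Distance in frame 2: 8.7.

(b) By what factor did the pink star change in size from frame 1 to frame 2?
1.6×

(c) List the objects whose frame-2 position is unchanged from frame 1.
none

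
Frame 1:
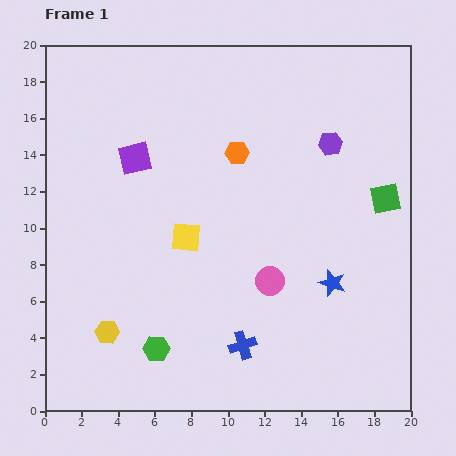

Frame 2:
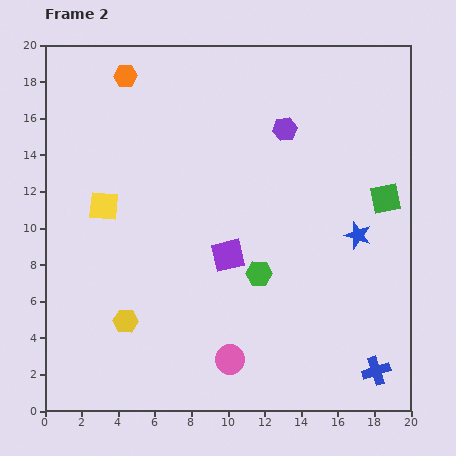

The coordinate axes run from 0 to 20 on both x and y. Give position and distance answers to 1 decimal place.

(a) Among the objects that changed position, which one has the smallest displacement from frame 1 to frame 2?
the yellow hexagon

(moved 1.2)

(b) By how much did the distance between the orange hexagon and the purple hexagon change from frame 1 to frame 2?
+4.1

Distance in frame 1: 5.1. Distance in frame 2: 9.2.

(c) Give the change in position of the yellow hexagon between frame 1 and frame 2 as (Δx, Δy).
(1.0, 0.6)

The yellow hexagon was at (3.4, 4.3) in frame 1 and (4.4, 4.9) in frame 2.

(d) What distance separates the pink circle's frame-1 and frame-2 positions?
4.8

The pink circle moved from (12.3, 7.1) to (10.1, 2.8), a distance of √(2.2² + 4.3²) ≈ 4.8.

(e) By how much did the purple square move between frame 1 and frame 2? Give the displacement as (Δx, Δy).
(5.1, -5.3)

The purple square was at (4.9, 13.8) in frame 1 and (10.0, 8.5) in frame 2.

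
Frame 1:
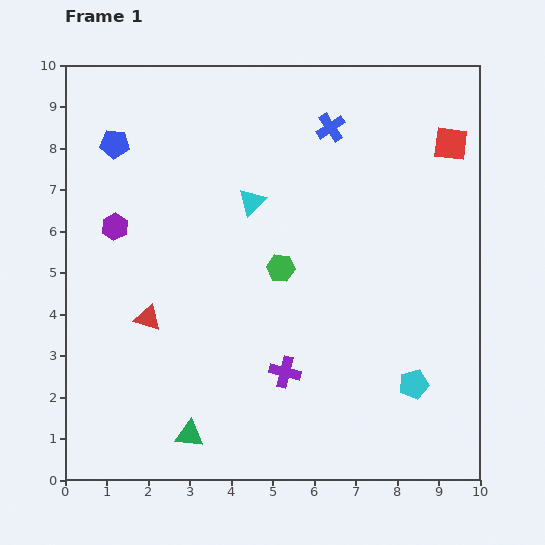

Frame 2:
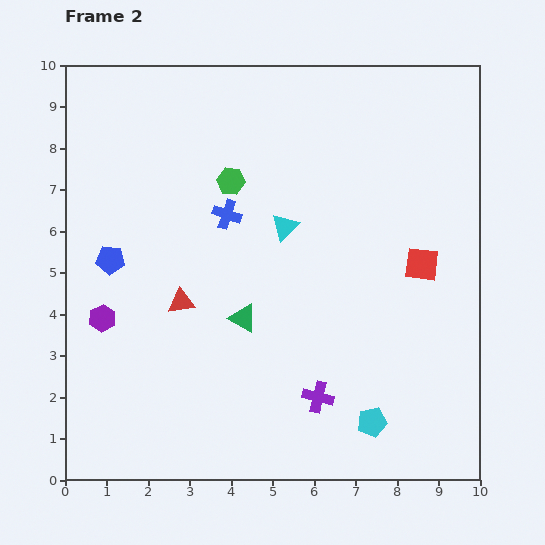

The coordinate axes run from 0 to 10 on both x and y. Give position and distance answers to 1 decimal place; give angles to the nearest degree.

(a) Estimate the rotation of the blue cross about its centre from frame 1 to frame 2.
38° counter-clockwise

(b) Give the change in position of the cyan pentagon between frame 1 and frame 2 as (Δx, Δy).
(-1.0, -0.9)

The cyan pentagon was at (8.4, 2.3) in frame 1 and (7.4, 1.4) in frame 2.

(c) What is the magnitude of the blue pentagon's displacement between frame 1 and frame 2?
2.8

The blue pentagon moved from (1.2, 8.1) to (1.1, 5.3), a distance of √(0.1² + 2.8²) ≈ 2.8.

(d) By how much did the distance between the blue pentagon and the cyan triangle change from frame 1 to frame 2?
+0.7

Distance in frame 1: 3.6. Distance in frame 2: 4.3.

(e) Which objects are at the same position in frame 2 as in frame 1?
none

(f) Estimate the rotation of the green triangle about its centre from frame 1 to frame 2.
23° clockwise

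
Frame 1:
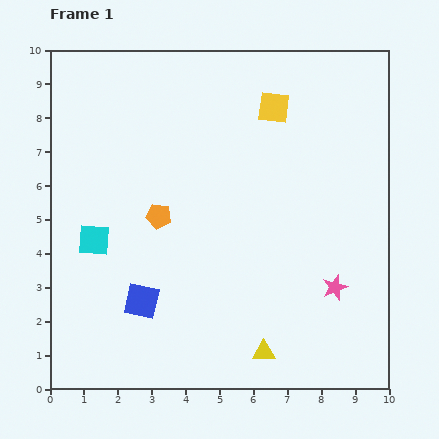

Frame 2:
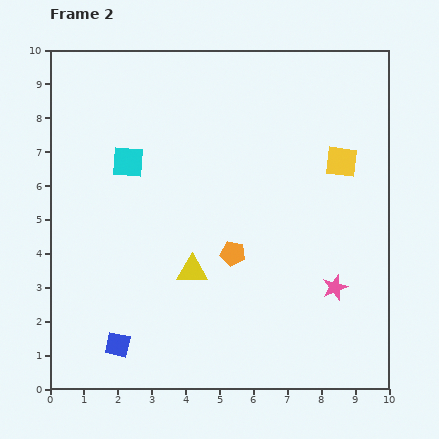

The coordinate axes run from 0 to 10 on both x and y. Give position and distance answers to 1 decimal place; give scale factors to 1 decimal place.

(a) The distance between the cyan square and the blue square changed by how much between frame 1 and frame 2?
+3.1

Distance in frame 1: 2.3. Distance in frame 2: 5.4.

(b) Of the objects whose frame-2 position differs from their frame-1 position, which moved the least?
the blue square

(moved 1.5)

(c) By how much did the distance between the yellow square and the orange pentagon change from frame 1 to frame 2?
-0.5

Distance in frame 1: 4.7. Distance in frame 2: 4.2.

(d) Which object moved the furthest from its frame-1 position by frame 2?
the yellow triangle

(moved 3.2; next 2.6)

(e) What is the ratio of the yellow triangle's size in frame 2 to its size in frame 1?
1.4×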